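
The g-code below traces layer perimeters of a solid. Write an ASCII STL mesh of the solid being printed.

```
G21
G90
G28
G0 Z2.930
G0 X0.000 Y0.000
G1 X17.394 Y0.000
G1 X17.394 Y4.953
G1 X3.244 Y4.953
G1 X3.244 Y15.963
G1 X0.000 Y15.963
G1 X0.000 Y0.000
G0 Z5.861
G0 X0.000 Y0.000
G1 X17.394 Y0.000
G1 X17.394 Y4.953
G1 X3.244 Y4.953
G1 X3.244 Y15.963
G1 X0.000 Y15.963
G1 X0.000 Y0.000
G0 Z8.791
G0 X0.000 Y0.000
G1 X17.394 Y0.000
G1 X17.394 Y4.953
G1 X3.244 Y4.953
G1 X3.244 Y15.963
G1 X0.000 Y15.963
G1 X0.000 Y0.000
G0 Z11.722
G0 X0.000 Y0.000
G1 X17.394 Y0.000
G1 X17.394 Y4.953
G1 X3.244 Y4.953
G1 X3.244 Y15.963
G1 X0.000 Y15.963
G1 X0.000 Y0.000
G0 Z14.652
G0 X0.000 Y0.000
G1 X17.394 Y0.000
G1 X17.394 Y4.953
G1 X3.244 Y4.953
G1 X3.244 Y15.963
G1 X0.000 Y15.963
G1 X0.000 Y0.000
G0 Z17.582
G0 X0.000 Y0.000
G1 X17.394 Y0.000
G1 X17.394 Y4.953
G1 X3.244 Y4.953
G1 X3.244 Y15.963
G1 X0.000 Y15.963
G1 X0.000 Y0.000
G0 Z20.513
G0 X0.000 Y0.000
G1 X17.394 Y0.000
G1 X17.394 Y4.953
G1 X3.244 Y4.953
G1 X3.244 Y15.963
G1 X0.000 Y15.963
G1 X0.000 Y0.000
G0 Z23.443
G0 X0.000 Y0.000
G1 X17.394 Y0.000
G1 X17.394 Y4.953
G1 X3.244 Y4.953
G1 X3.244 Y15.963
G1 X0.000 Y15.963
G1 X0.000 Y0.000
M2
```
solid part
  facet normal 0.0000 0.0000 -1.0000
    outer loop
      vertex 17.394 4.953 0.000
      vertex 17.394 0.000 0.000
      vertex 0.000 0.000 0.000
    endloop
  endfacet
  facet normal 0.0000 0.0000 -1.0000
    outer loop
      vertex 3.244 4.953 0.000
      vertex 17.394 4.953 0.000
      vertex 0.000 0.000 0.000
    endloop
  endfacet
  facet normal 0.0000 0.0000 -1.0000
    outer loop
      vertex 3.244 15.963 0.000
      vertex 3.244 4.953 0.000
      vertex 0.000 0.000 0.000
    endloop
  endfacet
  facet normal 0.0000 0.0000 -1.0000
    outer loop
      vertex 0.000 15.963 0.000
      vertex 3.244 15.963 0.000
      vertex 0.000 0.000 0.000
    endloop
  endfacet
  facet normal 0.0000 0.0000 1.0000
    outer loop
      vertex 0.000 0.000 23.443
      vertex 17.394 0.000 23.443
      vertex 17.394 4.953 23.443
    endloop
  endfacet
  facet normal 0.0000 0.0000 1.0000
    outer loop
      vertex 0.000 0.000 23.443
      vertex 17.394 4.953 23.443
      vertex 3.244 4.953 23.443
    endloop
  endfacet
  facet normal 0.0000 0.0000 1.0000
    outer loop
      vertex 0.000 0.000 23.443
      vertex 3.244 4.953 23.443
      vertex 3.244 15.963 23.443
    endloop
  endfacet
  facet normal 0.0000 0.0000 1.0000
    outer loop
      vertex 0.000 0.000 23.443
      vertex 3.244 15.963 23.443
      vertex 0.000 15.963 23.443
    endloop
  endfacet
  facet normal 0.0000 -1.0000 0.0000
    outer loop
      vertex 0.000 0.000 0.000
      vertex 17.394 0.000 0.000
      vertex 17.394 0.000 23.443
    endloop
  endfacet
  facet normal 0.0000 -1.0000 0.0000
    outer loop
      vertex 0.000 0.000 0.000
      vertex 17.394 0.000 23.443
      vertex 0.000 0.000 23.443
    endloop
  endfacet
  facet normal 1.0000 0.0000 0.0000
    outer loop
      vertex 17.394 0.000 0.000
      vertex 17.394 4.953 0.000
      vertex 17.394 4.953 23.443
    endloop
  endfacet
  facet normal 1.0000 0.0000 0.0000
    outer loop
      vertex 17.394 0.000 0.000
      vertex 17.394 4.953 23.443
      vertex 17.394 0.000 23.443
    endloop
  endfacet
  facet normal 0.0000 1.0000 0.0000
    outer loop
      vertex 17.394 4.953 0.000
      vertex 3.244 4.953 0.000
      vertex 3.244 4.953 23.443
    endloop
  endfacet
  facet normal 0.0000 1.0000 0.0000
    outer loop
      vertex 17.394 4.953 0.000
      vertex 3.244 4.953 23.443
      vertex 17.394 4.953 23.443
    endloop
  endfacet
  facet normal 1.0000 0.0000 0.0000
    outer loop
      vertex 3.244 4.953 0.000
      vertex 3.244 15.963 0.000
      vertex 3.244 15.963 23.443
    endloop
  endfacet
  facet normal 1.0000 0.0000 0.0000
    outer loop
      vertex 3.244 4.953 0.000
      vertex 3.244 15.963 23.443
      vertex 3.244 4.953 23.443
    endloop
  endfacet
  facet normal 0.0000 1.0000 0.0000
    outer loop
      vertex 3.244 15.963 0.000
      vertex 0.000 15.963 0.000
      vertex 0.000 15.963 23.443
    endloop
  endfacet
  facet normal 0.0000 1.0000 0.0000
    outer loop
      vertex 3.244 15.963 0.000
      vertex 0.000 15.963 23.443
      vertex 3.244 15.963 23.443
    endloop
  endfacet
  facet normal -1.0000 0.0000 0.0000
    outer loop
      vertex 0.000 15.963 0.000
      vertex 0.000 0.000 0.000
      vertex 0.000 0.000 23.443
    endloop
  endfacet
  facet normal -1.0000 0.0000 0.0000
    outer loop
      vertex 0.000 15.963 0.000
      vertex 0.000 0.000 23.443
      vertex 0.000 15.963 23.443
    endloop
  endfacet
endsolid part

The G0 Z moves step by Δz≈2.930 mm. Every layer's G1 loop is the same polygon, so the solid is a straight extrusion of it from z=0 to z≈23.4. Closing with flat bottom and top caps and triangulating gives 20 facets — an L-shaped prism: outer 17.4 × 16 mm, arm thicknesses ≈ 4.95 mm (horizontal) and 3.24 mm (vertical), extruded 23.4 mm in z.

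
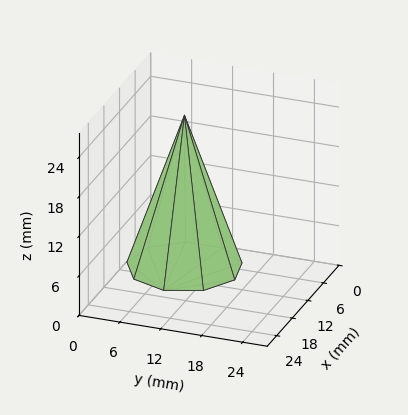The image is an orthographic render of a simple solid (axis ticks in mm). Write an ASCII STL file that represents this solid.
Reading the render: the shape is a regular 9-sided pyramid, base circumscribed radius ≈ 8 mm, apex at z ≈ 23 mm (dimensions read to the nearest mm from the axis ticks). For the STL, each face is triangulated and given an outward normal.

solid part
  facet normal 0.0000 0.0000 -1.0000
    outer loop
      vertex 9.4 15.9 0.0
      vertex 14.1 13.1 0.0
      vertex 16.0 8.0 0.0
    endloop
  endfacet
  facet normal 0.0000 0.0000 -1.0000
    outer loop
      vertex 4.0 14.9 0.0
      vertex 9.4 15.9 0.0
      vertex 16.0 8.0 0.0
    endloop
  endfacet
  facet normal 0.0000 0.0000 -1.0000
    outer loop
      vertex 0.5 10.7 0.0
      vertex 4.0 14.9 0.0
      vertex 16.0 8.0 0.0
    endloop
  endfacet
  facet normal 0.0000 0.0000 -1.0000
    outer loop
      vertex 0.5 5.3 0.0
      vertex 0.5 10.7 0.0
      vertex 16.0 8.0 0.0
    endloop
  endfacet
  facet normal 0.0000 0.0000 -1.0000
    outer loop
      vertex 4.0 1.1 0.0
      vertex 0.5 5.3 0.0
      vertex 16.0 8.0 0.0
    endloop
  endfacet
  facet normal 0.0000 0.0000 -1.0000
    outer loop
      vertex 9.4 0.1 0.0
      vertex 4.0 1.1 0.0
      vertex 16.0 8.0 0.0
    endloop
  endfacet
  facet normal 0.0000 0.0000 -1.0000
    outer loop
      vertex 14.1 2.9 0.0
      vertex 9.4 0.1 0.0
      vertex 16.0 8.0 0.0
    endloop
  endfacet
  facet normal 0.8910 0.3319 0.3099
    outer loop
      vertex 16.0 8.0 0.0
      vertex 14.1 13.1 0.0
      vertex 8.0 8.0 23.0
    endloop
  endfacet
  facet normal 0.4866 0.8167 0.3101
    outer loop
      vertex 14.1 13.1 0.0
      vertex 9.4 15.9 0.0
      vertex 8.0 8.0 23.0
    endloop
  endfacet
  facet normal -0.1731 0.9347 0.3105
    outer loop
      vertex 9.4 15.9 0.0
      vertex 4.0 14.9 0.0
      vertex 8.0 8.0 23.0
    endloop
  endfacet
  facet normal -0.7305 0.6087 0.3097
    outer loop
      vertex 4.0 14.9 0.0
      vertex 0.5 10.7 0.0
      vertex 8.0 8.0 23.0
    endloop
  endfacet
  facet normal -0.9507 0.0000 0.3100
    outer loop
      vertex 0.5 10.7 0.0
      vertex 0.5 5.3 0.0
      vertex 8.0 8.0 23.0
    endloop
  endfacet
  facet normal -0.7305 -0.6087 0.3097
    outer loop
      vertex 0.5 5.3 0.0
      vertex 4.0 1.1 0.0
      vertex 8.0 8.0 23.0
    endloop
  endfacet
  facet normal -0.1731 -0.9347 0.3105
    outer loop
      vertex 4.0 1.1 0.0
      vertex 9.4 0.1 0.0
      vertex 8.0 8.0 23.0
    endloop
  endfacet
  facet normal 0.4866 -0.8167 0.3101
    outer loop
      vertex 9.4 0.1 0.0
      vertex 14.1 2.9 0.0
      vertex 8.0 8.0 23.0
    endloop
  endfacet
  facet normal 0.8910 -0.3319 0.3099
    outer loop
      vertex 14.1 2.9 0.0
      vertex 16.0 8.0 0.0
      vertex 8.0 8.0 23.0
    endloop
  endfacet
endsolid part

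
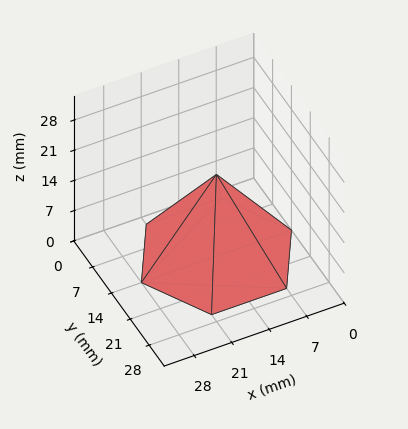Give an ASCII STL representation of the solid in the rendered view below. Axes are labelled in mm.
Reading the render: the shape is a regular 6-sided pyramid, base circumscribed radius ≈ 14 mm, apex at z ≈ 19 mm (dimensions read to the nearest mm from the axis ticks). For the STL, each face is triangulated and given an outward normal.

solid part
  facet normal 0.0000 0.0000 -1.0000
    outer loop
      vertex 7.00 26.12 0.00
      vertex 21.00 26.12 0.00
      vertex 28.00 14.00 0.00
    endloop
  endfacet
  facet normal 0.0000 0.0000 -1.0000
    outer loop
      vertex 0.00 14.00 0.00
      vertex 7.00 26.12 0.00
      vertex 28.00 14.00 0.00
    endloop
  endfacet
  facet normal 0.0000 0.0000 -1.0000
    outer loop
      vertex 7.00 1.88 0.00
      vertex 0.00 14.00 0.00
      vertex 28.00 14.00 0.00
    endloop
  endfacet
  facet normal 0.0000 0.0000 -1.0000
    outer loop
      vertex 21.00 1.88 0.00
      vertex 7.00 1.88 0.00
      vertex 28.00 14.00 0.00
    endloop
  endfacet
  facet normal 0.7300 0.4216 0.5379
    outer loop
      vertex 28.00 14.00 0.00
      vertex 21.00 26.12 0.00
      vertex 14.00 14.00 19.00
    endloop
  endfacet
  facet normal 0.0000 0.8431 0.5378
    outer loop
      vertex 21.00 26.12 0.00
      vertex 7.00 26.12 0.00
      vertex 14.00 14.00 19.00
    endloop
  endfacet
  facet normal -0.7300 0.4216 0.5379
    outer loop
      vertex 7.00 26.12 0.00
      vertex 0.00 14.00 0.00
      vertex 14.00 14.00 19.00
    endloop
  endfacet
  facet normal -0.7300 -0.4216 0.5379
    outer loop
      vertex 0.00 14.00 0.00
      vertex 7.00 1.88 0.00
      vertex 14.00 14.00 19.00
    endloop
  endfacet
  facet normal 0.0000 -0.8431 0.5378
    outer loop
      vertex 7.00 1.88 0.00
      vertex 21.00 1.88 0.00
      vertex 14.00 14.00 19.00
    endloop
  endfacet
  facet normal 0.7300 -0.4216 0.5379
    outer loop
      vertex 21.00 1.88 0.00
      vertex 28.00 14.00 0.00
      vertex 14.00 14.00 19.00
    endloop
  endfacet
endsolid part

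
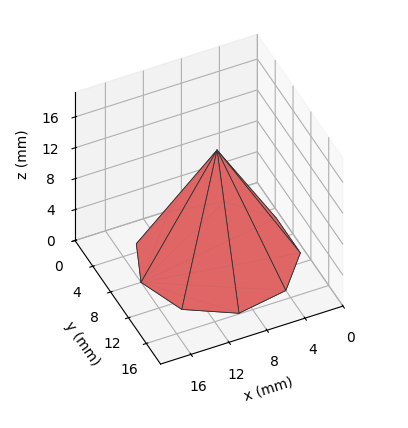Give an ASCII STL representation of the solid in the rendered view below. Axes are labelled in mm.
Reading the render: the shape is a regular 9-sided pyramid, base circumscribed radius ≈ 8 mm, apex at z ≈ 14 mm (dimensions read to the nearest mm from the axis ticks). For the STL, each face is triangulated and given an outward normal.

solid part
  facet normal 0.0000 0.0000 -1.0000
    outer loop
      vertex 9.4 15.9 0.0
      vertex 14.1 13.1 0.0
      vertex 16.0 8.0 0.0
    endloop
  endfacet
  facet normal 0.0000 0.0000 -1.0000
    outer loop
      vertex 4.0 14.9 0.0
      vertex 9.4 15.9 0.0
      vertex 16.0 8.0 0.0
    endloop
  endfacet
  facet normal 0.0000 0.0000 -1.0000
    outer loop
      vertex 0.5 10.7 0.0
      vertex 4.0 14.9 0.0
      vertex 16.0 8.0 0.0
    endloop
  endfacet
  facet normal 0.0000 0.0000 -1.0000
    outer loop
      vertex 0.5 5.3 0.0
      vertex 0.5 10.7 0.0
      vertex 16.0 8.0 0.0
    endloop
  endfacet
  facet normal 0.0000 0.0000 -1.0000
    outer loop
      vertex 4.0 1.1 0.0
      vertex 0.5 5.3 0.0
      vertex 16.0 8.0 0.0
    endloop
  endfacet
  facet normal 0.0000 0.0000 -1.0000
    outer loop
      vertex 9.4 0.1 0.0
      vertex 4.0 1.1 0.0
      vertex 16.0 8.0 0.0
    endloop
  endfacet
  facet normal 0.0000 0.0000 -1.0000
    outer loop
      vertex 14.1 2.9 0.0
      vertex 9.4 0.1 0.0
      vertex 16.0 8.0 0.0
    endloop
  endfacet
  facet normal 0.8261 0.3078 0.4721
    outer loop
      vertex 16.0 8.0 0.0
      vertex 14.1 13.1 0.0
      vertex 8.0 8.0 14.0
    endloop
  endfacet
  facet normal 0.4511 0.7572 0.4724
    outer loop
      vertex 14.1 13.1 0.0
      vertex 9.4 15.9 0.0
      vertex 8.0 8.0 14.0
    endloop
  endfacet
  facet normal -0.1604 0.8664 0.4729
    outer loop
      vertex 9.4 15.9 0.0
      vertex 4.0 14.9 0.0
      vertex 8.0 8.0 14.0
    endloop
  endfacet
  facet normal -0.6774 0.5645 0.4717
    outer loop
      vertex 4.0 14.9 0.0
      vertex 0.5 10.7 0.0
      vertex 8.0 8.0 14.0
    endloop
  endfacet
  facet normal -0.8815 0.0000 0.4722
    outer loop
      vertex 0.5 10.7 0.0
      vertex 0.5 5.3 0.0
      vertex 8.0 8.0 14.0
    endloop
  endfacet
  facet normal -0.6774 -0.5645 0.4717
    outer loop
      vertex 0.5 5.3 0.0
      vertex 4.0 1.1 0.0
      vertex 8.0 8.0 14.0
    endloop
  endfacet
  facet normal -0.1604 -0.8664 0.4729
    outer loop
      vertex 4.0 1.1 0.0
      vertex 9.4 0.1 0.0
      vertex 8.0 8.0 14.0
    endloop
  endfacet
  facet normal 0.4511 -0.7572 0.4724
    outer loop
      vertex 9.4 0.1 0.0
      vertex 14.1 2.9 0.0
      vertex 8.0 8.0 14.0
    endloop
  endfacet
  facet normal 0.8261 -0.3078 0.4721
    outer loop
      vertex 14.1 2.9 0.0
      vertex 16.0 8.0 0.0
      vertex 8.0 8.0 14.0
    endloop
  endfacet
endsolid part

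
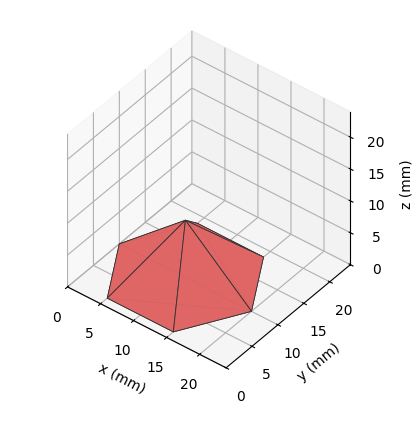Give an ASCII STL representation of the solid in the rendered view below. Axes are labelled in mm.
Reading the render: the shape is a regular 6-sided pyramid, base circumscribed radius ≈ 10 mm, apex at z ≈ 9 mm (dimensions read to the nearest mm from the axis ticks). For the STL, each face is triangulated and given an outward normal.

solid part
  facet normal 0.0000 0.0000 -1.0000
    outer loop
      vertex 5.0 18.7 0.0
      vertex 15.0 18.7 0.0
      vertex 20.0 10.0 0.0
    endloop
  endfacet
  facet normal 0.0000 0.0000 -1.0000
    outer loop
      vertex 0.0 10.0 0.0
      vertex 5.0 18.7 0.0
      vertex 20.0 10.0 0.0
    endloop
  endfacet
  facet normal 0.0000 0.0000 -1.0000
    outer loop
      vertex 5.0 1.3 0.0
      vertex 0.0 10.0 0.0
      vertex 20.0 10.0 0.0
    endloop
  endfacet
  facet normal 0.0000 0.0000 -1.0000
    outer loop
      vertex 15.0 1.3 0.0
      vertex 5.0 1.3 0.0
      vertex 20.0 10.0 0.0
    endloop
  endfacet
  facet normal 0.6244 0.3589 0.6938
    outer loop
      vertex 20.0 10.0 0.0
      vertex 15.0 18.7 0.0
      vertex 10.0 10.0 9.0
    endloop
  endfacet
  facet normal 0.0000 0.7190 0.6950
    outer loop
      vertex 15.0 18.7 0.0
      vertex 5.0 18.7 0.0
      vertex 10.0 10.0 9.0
    endloop
  endfacet
  facet normal -0.6244 0.3589 0.6938
    outer loop
      vertex 5.0 18.7 0.0
      vertex 0.0 10.0 0.0
      vertex 10.0 10.0 9.0
    endloop
  endfacet
  facet normal -0.6244 -0.3589 0.6938
    outer loop
      vertex 0.0 10.0 0.0
      vertex 5.0 1.3 0.0
      vertex 10.0 10.0 9.0
    endloop
  endfacet
  facet normal 0.0000 -0.7190 0.6950
    outer loop
      vertex 5.0 1.3 0.0
      vertex 15.0 1.3 0.0
      vertex 10.0 10.0 9.0
    endloop
  endfacet
  facet normal 0.6244 -0.3589 0.6938
    outer loop
      vertex 15.0 1.3 0.0
      vertex 20.0 10.0 0.0
      vertex 10.0 10.0 9.0
    endloop
  endfacet
endsolid part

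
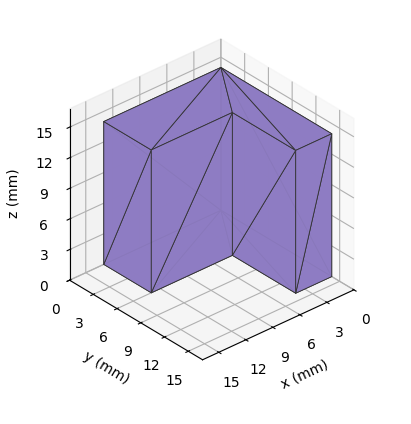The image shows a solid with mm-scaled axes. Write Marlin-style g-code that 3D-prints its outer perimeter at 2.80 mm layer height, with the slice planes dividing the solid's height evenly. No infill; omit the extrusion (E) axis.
Reading the render: the shape is an L-shaped prism: outer 13 × 14 mm, arm thicknesses ≈ 6 mm (horizontal) and 4 mm (vertical), extruded 14 mm in z (dimensions read to the nearest mm from the axis ticks). For the g-code, the solid's height is divided into equal slices at the stated Δz and each level perimeter traced with G1 moves after a G0 lift.

; perimeter-only toolpath
G21 ; units = mm
G90 ; absolute positioning
G28 ; home
; layer 1
G0 Z2.80
G0 X0.00 Y0.00
G1 X13.00 Y0.00
G1 X13.00 Y6.00
G1 X4.00 Y6.00
G1 X4.00 Y14.00
G1 X0.00 Y14.00
G1 X0.00 Y0.00
; layer 2
G0 Z5.60
G0 X0.00 Y0.00
G1 X13.00 Y0.00
G1 X13.00 Y6.00
G1 X4.00 Y6.00
G1 X4.00 Y14.00
G1 X0.00 Y14.00
G1 X0.00 Y0.00
; layer 3
G0 Z8.40
G0 X0.00 Y0.00
G1 X13.00 Y0.00
G1 X13.00 Y6.00
G1 X4.00 Y6.00
G1 X4.00 Y14.00
G1 X0.00 Y14.00
G1 X0.00 Y0.00
; layer 4
G0 Z11.20
G0 X0.00 Y0.00
G1 X13.00 Y0.00
G1 X13.00 Y6.00
G1 X4.00 Y6.00
G1 X4.00 Y14.00
G1 X0.00 Y14.00
G1 X0.00 Y0.00
; layer 5
G0 Z14.00
G0 X0.00 Y0.00
G1 X13.00 Y0.00
G1 X13.00 Y6.00
G1 X4.00 Y6.00
G1 X4.00 Y14.00
G1 X0.00 Y14.00
G1 X0.00 Y0.00
M2 ; end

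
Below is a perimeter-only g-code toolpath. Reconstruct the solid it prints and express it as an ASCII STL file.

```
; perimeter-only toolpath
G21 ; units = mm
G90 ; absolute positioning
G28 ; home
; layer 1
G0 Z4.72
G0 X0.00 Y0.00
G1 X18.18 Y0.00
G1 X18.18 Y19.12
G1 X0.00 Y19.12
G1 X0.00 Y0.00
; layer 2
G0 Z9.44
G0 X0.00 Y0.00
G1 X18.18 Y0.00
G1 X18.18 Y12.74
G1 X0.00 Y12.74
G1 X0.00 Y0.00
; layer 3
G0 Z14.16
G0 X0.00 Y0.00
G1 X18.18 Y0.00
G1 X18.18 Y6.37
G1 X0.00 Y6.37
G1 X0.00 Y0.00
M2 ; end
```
solid part
  facet normal 0.0000 0.0000 -1.0000
    outer loop
      vertex 18.18 25.49 0.00
      vertex 18.18 0.00 0.00
      vertex 0.00 0.00 0.00
    endloop
  endfacet
  facet normal 0.0000 0.0000 -1.0000
    outer loop
      vertex 0.00 25.49 0.00
      vertex 18.18 25.49 0.00
      vertex 0.00 0.00 0.00
    endloop
  endfacet
  facet normal 0.0000 -1.0000 0.0000
    outer loop
      vertex 0.00 0.00 0.00
      vertex 18.18 0.00 0.00
      vertex 18.18 0.00 18.88
    endloop
  endfacet
  facet normal 0.0000 -1.0000 0.0000
    outer loop
      vertex 0.00 0.00 0.00
      vertex 18.18 0.00 18.88
      vertex 0.00 0.00 18.88
    endloop
  endfacet
  facet normal 0.0000 0.5952 0.8036
    outer loop
      vertex 0.00 0.00 18.88
      vertex 18.18 0.00 18.88
      vertex 18.18 25.49 0.00
    endloop
  endfacet
  facet normal 0.0000 0.5952 0.8036
    outer loop
      vertex 0.00 0.00 18.88
      vertex 18.18 25.49 0.00
      vertex 0.00 25.49 0.00
    endloop
  endfacet
  facet normal -1.0000 0.0000 0.0000
    outer loop
      vertex 0.00 0.00 18.88
      vertex 0.00 25.49 0.00
      vertex 0.00 0.00 0.00
    endloop
  endfacet
  facet normal 1.0000 0.0000 0.0000
    outer loop
      vertex 18.18 0.00 0.00
      vertex 18.18 25.49 0.00
      vertex 18.18 0.00 18.88
    endloop
  endfacet
endsolid part

The G0 Z moves step by Δz≈4.72 mm. The G1 loops shrink linearly with z, so the solid tapers from its base footprint up to z≈18.9. Closing with a flat bottom cap and the tapered top and triangulating gives 8 facets — a wedge (ramp): 18.2 × 25.5 mm base, rising to 18.9 mm along the y=0 edge and sloping linearly to z=0 at y=25.5.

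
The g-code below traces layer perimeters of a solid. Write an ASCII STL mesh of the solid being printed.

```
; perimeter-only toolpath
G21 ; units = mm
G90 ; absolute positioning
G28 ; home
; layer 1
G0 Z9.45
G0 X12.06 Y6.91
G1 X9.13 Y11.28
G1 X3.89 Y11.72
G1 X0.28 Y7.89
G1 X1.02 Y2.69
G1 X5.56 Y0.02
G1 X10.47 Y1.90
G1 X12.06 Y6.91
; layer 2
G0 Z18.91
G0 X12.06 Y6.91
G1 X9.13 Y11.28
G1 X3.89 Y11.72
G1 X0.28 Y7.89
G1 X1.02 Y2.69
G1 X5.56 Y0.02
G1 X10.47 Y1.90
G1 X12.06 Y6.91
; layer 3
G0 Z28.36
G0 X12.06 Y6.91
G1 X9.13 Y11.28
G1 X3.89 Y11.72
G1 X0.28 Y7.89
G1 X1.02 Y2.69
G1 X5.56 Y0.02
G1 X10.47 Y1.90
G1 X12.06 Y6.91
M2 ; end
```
solid part
  facet normal 0.0000 0.0000 -1.0000
    outer loop
      vertex 3.89 11.72 0.00
      vertex 9.13 11.28 0.00
      vertex 12.06 6.91 0.00
    endloop
  endfacet
  facet normal 0.0000 0.0000 -1.0000
    outer loop
      vertex 0.28 7.89 0.00
      vertex 3.89 11.72 0.00
      vertex 12.06 6.91 0.00
    endloop
  endfacet
  facet normal 0.0000 0.0000 -1.0000
    outer loop
      vertex 1.02 2.69 0.00
      vertex 0.28 7.89 0.00
      vertex 12.06 6.91 0.00
    endloop
  endfacet
  facet normal 0.0000 0.0000 -1.0000
    outer loop
      vertex 5.56 0.02 0.00
      vertex 1.02 2.69 0.00
      vertex 12.06 6.91 0.00
    endloop
  endfacet
  facet normal 0.0000 0.0000 -1.0000
    outer loop
      vertex 10.47 1.90 0.00
      vertex 5.56 0.02 0.00
      vertex 12.06 6.91 0.00
    endloop
  endfacet
  facet normal 0.0000 0.0000 1.0000
    outer loop
      vertex 12.06 6.91 28.36
      vertex 9.13 11.28 28.36
      vertex 3.89 11.72 28.36
    endloop
  endfacet
  facet normal 0.0000 0.0000 1.0000
    outer loop
      vertex 12.06 6.91 28.36
      vertex 3.89 11.72 28.36
      vertex 0.28 7.89 28.36
    endloop
  endfacet
  facet normal 0.0000 0.0000 1.0000
    outer loop
      vertex 12.06 6.91 28.36
      vertex 0.28 7.89 28.36
      vertex 1.02 2.69 28.36
    endloop
  endfacet
  facet normal 0.0000 0.0000 1.0000
    outer loop
      vertex 12.06 6.91 28.36
      vertex 1.02 2.69 28.36
      vertex 5.56 0.02 28.36
    endloop
  endfacet
  facet normal 0.0000 0.0000 1.0000
    outer loop
      vertex 12.06 6.91 28.36
      vertex 5.56 0.02 28.36
      vertex 10.47 1.90 28.36
    endloop
  endfacet
  facet normal 0.8306 0.5569 0.0000
    outer loop
      vertex 12.06 6.91 0.00
      vertex 9.13 11.28 0.00
      vertex 9.13 11.28 28.36
    endloop
  endfacet
  facet normal 0.8306 0.5569 0.0000
    outer loop
      vertex 12.06 6.91 0.00
      vertex 9.13 11.28 28.36
      vertex 12.06 6.91 28.36
    endloop
  endfacet
  facet normal 0.0837 0.9965 0.0000
    outer loop
      vertex 9.13 11.28 0.00
      vertex 3.89 11.72 0.00
      vertex 3.89 11.72 28.36
    endloop
  endfacet
  facet normal 0.0837 0.9965 0.0000
    outer loop
      vertex 9.13 11.28 0.00
      vertex 3.89 11.72 28.36
      vertex 9.13 11.28 28.36
    endloop
  endfacet
  facet normal -0.7277 0.6859 0.0000
    outer loop
      vertex 3.89 11.72 0.00
      vertex 0.28 7.89 0.00
      vertex 0.28 7.89 28.36
    endloop
  endfacet
  facet normal -0.7277 0.6859 0.0000
    outer loop
      vertex 3.89 11.72 0.00
      vertex 0.28 7.89 28.36
      vertex 3.89 11.72 28.36
    endloop
  endfacet
  facet normal -0.9900 -0.1409 0.0000
    outer loop
      vertex 0.28 7.89 0.00
      vertex 1.02 2.69 0.00
      vertex 1.02 2.69 28.36
    endloop
  endfacet
  facet normal -0.9900 -0.1409 0.0000
    outer loop
      vertex 0.28 7.89 0.00
      vertex 1.02 2.69 28.36
      vertex 0.28 7.89 28.36
    endloop
  endfacet
  facet normal -0.5069 -0.8620 0.0000
    outer loop
      vertex 1.02 2.69 0.00
      vertex 5.56 0.02 0.00
      vertex 5.56 0.02 28.36
    endloop
  endfacet
  facet normal -0.5069 -0.8620 0.0000
    outer loop
      vertex 1.02 2.69 0.00
      vertex 5.56 0.02 28.36
      vertex 1.02 2.69 28.36
    endloop
  endfacet
  facet normal 0.3576 -0.9339 0.0000
    outer loop
      vertex 5.56 0.02 0.00
      vertex 10.47 1.90 0.00
      vertex 10.47 1.90 28.36
    endloop
  endfacet
  facet normal 0.3576 -0.9339 0.0000
    outer loop
      vertex 5.56 0.02 0.00
      vertex 10.47 1.90 28.36
      vertex 5.56 0.02 28.36
    endloop
  endfacet
  facet normal 0.9532 -0.3025 0.0000
    outer loop
      vertex 10.47 1.90 0.00
      vertex 12.06 6.91 0.00
      vertex 12.06 6.91 28.36
    endloop
  endfacet
  facet normal 0.9532 -0.3025 0.0000
    outer loop
      vertex 10.47 1.90 0.00
      vertex 12.06 6.91 28.36
      vertex 10.47 1.90 28.36
    endloop
  endfacet
endsolid part

The G0 Z moves step by Δz≈9.45 mm. Every layer's G1 loop is the same polygon, so the solid is a straight extrusion of it from z=0 to z≈28.4. Closing with flat bottom and top caps and triangulating gives 24 facets — a regular 7-sided prism (a cylinder approximated with 7 flat sides), circumscribed radius ≈ 6.06 mm, height ≈ 28.4 mm.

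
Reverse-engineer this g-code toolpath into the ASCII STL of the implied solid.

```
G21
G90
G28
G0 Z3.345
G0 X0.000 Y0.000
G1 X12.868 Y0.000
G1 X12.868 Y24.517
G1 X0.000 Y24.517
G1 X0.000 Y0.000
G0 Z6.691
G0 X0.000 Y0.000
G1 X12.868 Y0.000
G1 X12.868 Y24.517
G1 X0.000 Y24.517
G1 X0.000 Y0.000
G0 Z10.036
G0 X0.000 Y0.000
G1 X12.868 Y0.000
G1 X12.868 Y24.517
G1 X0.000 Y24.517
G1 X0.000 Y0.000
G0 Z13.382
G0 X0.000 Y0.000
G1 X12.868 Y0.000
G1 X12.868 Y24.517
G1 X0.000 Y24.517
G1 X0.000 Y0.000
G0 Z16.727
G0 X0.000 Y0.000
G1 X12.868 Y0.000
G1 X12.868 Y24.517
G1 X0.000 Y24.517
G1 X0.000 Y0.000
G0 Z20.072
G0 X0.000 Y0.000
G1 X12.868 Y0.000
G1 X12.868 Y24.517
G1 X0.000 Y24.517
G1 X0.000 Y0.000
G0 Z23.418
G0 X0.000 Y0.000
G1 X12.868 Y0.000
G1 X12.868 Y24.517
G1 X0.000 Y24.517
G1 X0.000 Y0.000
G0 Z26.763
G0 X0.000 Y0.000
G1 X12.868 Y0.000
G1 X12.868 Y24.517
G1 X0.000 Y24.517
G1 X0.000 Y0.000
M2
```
solid part
  facet normal 0.0000 0.0000 -1.0000
    outer loop
      vertex 12.868 24.517 0.000
      vertex 12.868 0.000 0.000
      vertex 0.000 0.000 0.000
    endloop
  endfacet
  facet normal 0.0000 0.0000 -1.0000
    outer loop
      vertex 0.000 24.517 0.000
      vertex 12.868 24.517 0.000
      vertex 0.000 0.000 0.000
    endloop
  endfacet
  facet normal 0.0000 0.0000 1.0000
    outer loop
      vertex 0.000 0.000 26.763
      vertex 12.868 0.000 26.763
      vertex 12.868 24.517 26.763
    endloop
  endfacet
  facet normal 0.0000 0.0000 1.0000
    outer loop
      vertex 0.000 0.000 26.763
      vertex 12.868 24.517 26.763
      vertex 0.000 24.517 26.763
    endloop
  endfacet
  facet normal 0.0000 -1.0000 0.0000
    outer loop
      vertex 0.000 0.000 0.000
      vertex 12.868 0.000 0.000
      vertex 12.868 0.000 26.763
    endloop
  endfacet
  facet normal 0.0000 -1.0000 0.0000
    outer loop
      vertex 0.000 0.000 0.000
      vertex 12.868 0.000 26.763
      vertex 0.000 0.000 26.763
    endloop
  endfacet
  facet normal 0.0000 1.0000 0.0000
    outer loop
      vertex 12.868 24.517 26.763
      vertex 12.868 24.517 0.000
      vertex 0.000 24.517 0.000
    endloop
  endfacet
  facet normal 0.0000 1.0000 0.0000
    outer loop
      vertex 0.000 24.517 26.763
      vertex 12.868 24.517 26.763
      vertex 0.000 24.517 0.000
    endloop
  endfacet
  facet normal -1.0000 0.0000 0.0000
    outer loop
      vertex 0.000 24.517 26.763
      vertex 0.000 24.517 0.000
      vertex 0.000 0.000 0.000
    endloop
  endfacet
  facet normal -1.0000 0.0000 0.0000
    outer loop
      vertex 0.000 0.000 26.763
      vertex 0.000 24.517 26.763
      vertex 0.000 0.000 0.000
    endloop
  endfacet
  facet normal 1.0000 0.0000 0.0000
    outer loop
      vertex 12.868 0.000 0.000
      vertex 12.868 24.517 0.000
      vertex 12.868 24.517 26.763
    endloop
  endfacet
  facet normal 1.0000 0.0000 0.0000
    outer loop
      vertex 12.868 0.000 0.000
      vertex 12.868 24.517 26.763
      vertex 12.868 0.000 26.763
    endloop
  endfacet
endsolid part

The G0 Z moves step by Δz≈3.345 mm. Every layer's G1 loop is the same polygon, so the solid is a straight extrusion of it from z=0 to z≈26.8. Closing with flat bottom and top caps and triangulating gives 12 facets — a rectangular box, roughly 12.9 × 24.5 mm footprint and 26.8 mm tall.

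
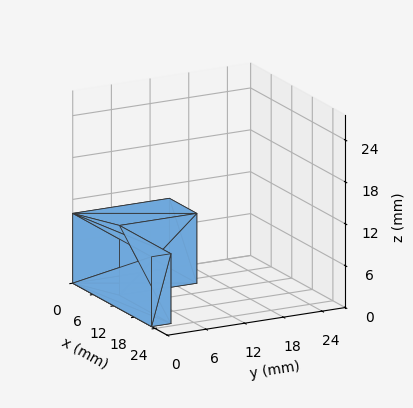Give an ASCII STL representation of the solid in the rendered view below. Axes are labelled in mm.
Reading the render: the shape is an L-shaped prism: outer 23 × 15 mm, arm thicknesses ≈ 3 mm (horizontal) and 8 mm (vertical), extruded 10 mm in z (dimensions read to the nearest mm from the axis ticks). For the STL, each face is triangulated and given an outward normal.

solid part
  facet normal 0.0000 0.0000 -1.0000
    outer loop
      vertex 23.00 3.00 0.00
      vertex 23.00 0.00 0.00
      vertex 0.00 0.00 0.00
    endloop
  endfacet
  facet normal 0.0000 0.0000 -1.0000
    outer loop
      vertex 8.00 3.00 0.00
      vertex 23.00 3.00 0.00
      vertex 0.00 0.00 0.00
    endloop
  endfacet
  facet normal 0.0000 0.0000 -1.0000
    outer loop
      vertex 8.00 15.00 0.00
      vertex 8.00 3.00 0.00
      vertex 0.00 0.00 0.00
    endloop
  endfacet
  facet normal 0.0000 0.0000 -1.0000
    outer loop
      vertex 0.00 15.00 0.00
      vertex 8.00 15.00 0.00
      vertex 0.00 0.00 0.00
    endloop
  endfacet
  facet normal 0.0000 0.0000 1.0000
    outer loop
      vertex 0.00 0.00 10.00
      vertex 23.00 0.00 10.00
      vertex 23.00 3.00 10.00
    endloop
  endfacet
  facet normal 0.0000 0.0000 1.0000
    outer loop
      vertex 0.00 0.00 10.00
      vertex 23.00 3.00 10.00
      vertex 8.00 3.00 10.00
    endloop
  endfacet
  facet normal 0.0000 0.0000 1.0000
    outer loop
      vertex 0.00 0.00 10.00
      vertex 8.00 3.00 10.00
      vertex 8.00 15.00 10.00
    endloop
  endfacet
  facet normal 0.0000 0.0000 1.0000
    outer loop
      vertex 0.00 0.00 10.00
      vertex 8.00 15.00 10.00
      vertex 0.00 15.00 10.00
    endloop
  endfacet
  facet normal 0.0000 -1.0000 0.0000
    outer loop
      vertex 0.00 0.00 0.00
      vertex 23.00 0.00 0.00
      vertex 23.00 0.00 10.00
    endloop
  endfacet
  facet normal 0.0000 -1.0000 0.0000
    outer loop
      vertex 0.00 0.00 0.00
      vertex 23.00 0.00 10.00
      vertex 0.00 0.00 10.00
    endloop
  endfacet
  facet normal 1.0000 0.0000 0.0000
    outer loop
      vertex 23.00 0.00 0.00
      vertex 23.00 3.00 0.00
      vertex 23.00 3.00 10.00
    endloop
  endfacet
  facet normal 1.0000 0.0000 0.0000
    outer loop
      vertex 23.00 0.00 0.00
      vertex 23.00 3.00 10.00
      vertex 23.00 0.00 10.00
    endloop
  endfacet
  facet normal 0.0000 1.0000 0.0000
    outer loop
      vertex 23.00 3.00 0.00
      vertex 8.00 3.00 0.00
      vertex 8.00 3.00 10.00
    endloop
  endfacet
  facet normal 0.0000 1.0000 0.0000
    outer loop
      vertex 23.00 3.00 0.00
      vertex 8.00 3.00 10.00
      vertex 23.00 3.00 10.00
    endloop
  endfacet
  facet normal 1.0000 0.0000 0.0000
    outer loop
      vertex 8.00 3.00 0.00
      vertex 8.00 15.00 0.00
      vertex 8.00 15.00 10.00
    endloop
  endfacet
  facet normal 1.0000 0.0000 0.0000
    outer loop
      vertex 8.00 3.00 0.00
      vertex 8.00 15.00 10.00
      vertex 8.00 3.00 10.00
    endloop
  endfacet
  facet normal 0.0000 1.0000 0.0000
    outer loop
      vertex 8.00 15.00 0.00
      vertex 0.00 15.00 0.00
      vertex 0.00 15.00 10.00
    endloop
  endfacet
  facet normal 0.0000 1.0000 0.0000
    outer loop
      vertex 8.00 15.00 0.00
      vertex 0.00 15.00 10.00
      vertex 8.00 15.00 10.00
    endloop
  endfacet
  facet normal -1.0000 0.0000 0.0000
    outer loop
      vertex 0.00 15.00 0.00
      vertex 0.00 0.00 0.00
      vertex 0.00 0.00 10.00
    endloop
  endfacet
  facet normal -1.0000 0.0000 0.0000
    outer loop
      vertex 0.00 15.00 0.00
      vertex 0.00 0.00 10.00
      vertex 0.00 15.00 10.00
    endloop
  endfacet
endsolid part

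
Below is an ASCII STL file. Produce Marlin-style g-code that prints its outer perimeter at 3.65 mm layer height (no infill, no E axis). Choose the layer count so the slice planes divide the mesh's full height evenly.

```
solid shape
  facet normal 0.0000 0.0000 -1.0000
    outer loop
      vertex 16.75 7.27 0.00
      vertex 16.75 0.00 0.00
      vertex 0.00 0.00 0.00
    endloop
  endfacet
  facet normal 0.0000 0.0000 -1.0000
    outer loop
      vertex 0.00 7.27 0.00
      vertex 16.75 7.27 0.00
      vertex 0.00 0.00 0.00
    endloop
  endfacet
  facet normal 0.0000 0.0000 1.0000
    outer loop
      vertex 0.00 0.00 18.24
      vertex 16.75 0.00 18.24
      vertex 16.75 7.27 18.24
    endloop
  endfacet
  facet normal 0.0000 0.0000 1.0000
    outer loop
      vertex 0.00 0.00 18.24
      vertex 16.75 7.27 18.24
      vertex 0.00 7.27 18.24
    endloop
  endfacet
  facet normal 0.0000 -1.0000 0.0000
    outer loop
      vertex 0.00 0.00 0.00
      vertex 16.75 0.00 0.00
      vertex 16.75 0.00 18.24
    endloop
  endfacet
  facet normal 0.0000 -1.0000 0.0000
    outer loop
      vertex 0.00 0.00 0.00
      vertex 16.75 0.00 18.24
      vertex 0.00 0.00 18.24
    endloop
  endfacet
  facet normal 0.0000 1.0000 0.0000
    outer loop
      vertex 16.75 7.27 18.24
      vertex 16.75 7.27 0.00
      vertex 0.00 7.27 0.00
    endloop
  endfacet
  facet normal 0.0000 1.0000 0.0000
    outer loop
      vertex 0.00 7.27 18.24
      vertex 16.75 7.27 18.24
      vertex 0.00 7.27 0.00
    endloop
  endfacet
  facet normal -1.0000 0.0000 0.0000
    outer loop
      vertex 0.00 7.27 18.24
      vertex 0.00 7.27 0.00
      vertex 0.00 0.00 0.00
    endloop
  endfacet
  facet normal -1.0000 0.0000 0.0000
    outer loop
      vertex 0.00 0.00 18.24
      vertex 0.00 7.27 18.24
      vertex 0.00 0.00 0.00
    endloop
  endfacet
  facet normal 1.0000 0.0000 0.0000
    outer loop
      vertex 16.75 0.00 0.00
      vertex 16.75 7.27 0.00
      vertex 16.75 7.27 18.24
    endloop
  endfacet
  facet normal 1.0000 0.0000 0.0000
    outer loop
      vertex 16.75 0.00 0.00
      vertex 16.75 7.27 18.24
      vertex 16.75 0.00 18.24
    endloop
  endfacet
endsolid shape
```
; perimeter-only toolpath
G21 ; units = mm
G90 ; absolute positioning
G28 ; home
; layer 1
G0 Z3.65
G0 X0.00 Y0.00
G1 X16.75 Y0.00
G1 X16.75 Y7.27
G1 X0.00 Y7.27
G1 X0.00 Y0.00
; layer 2
G0 Z7.30
G0 X0.00 Y0.00
G1 X16.75 Y0.00
G1 X16.75 Y7.27
G1 X0.00 Y7.27
G1 X0.00 Y0.00
; layer 3
G0 Z10.94
G0 X0.00 Y0.00
G1 X16.75 Y0.00
G1 X16.75 Y7.27
G1 X0.00 Y7.27
G1 X0.00 Y0.00
; layer 4
G0 Z14.59
G0 X0.00 Y0.00
G1 X16.75 Y0.00
G1 X16.75 Y7.27
G1 X0.00 Y7.27
G1 X0.00 Y0.00
; layer 5
G0 Z18.24
G0 X0.00 Y0.00
G1 X16.75 Y0.00
G1 X16.75 Y7.27
G1 X0.00 Y7.27
G1 X0.00 Y0.00
M2 ; end

The solid is a rectangular box, roughly 16.8 × 7.27 mm footprint and 18.2 mm tall. Slicing at Δz = 3.65 mm — 5 equal slices spanning the solid's height, so layer i sits at z = i·h/5 — gives 5 non-empty perimeters. Each is a 4-segment closed polygon; G0 lifts to the layer z and rapids to the start vertex, then G1 traces the edges.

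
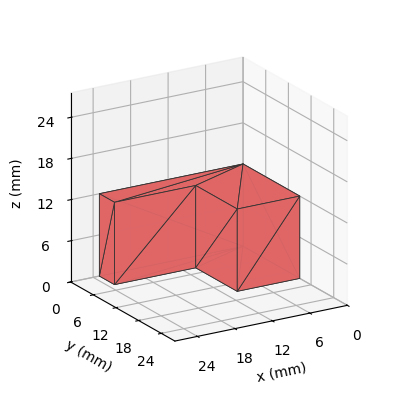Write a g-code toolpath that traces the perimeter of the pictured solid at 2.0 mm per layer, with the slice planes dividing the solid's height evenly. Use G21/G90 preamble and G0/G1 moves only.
Reading the render: the shape is an L-shaped prism: outer 23 × 15 mm, arm thicknesses ≈ 4 mm (horizontal) and 10 mm (vertical), extruded 12 mm in z (dimensions read to the nearest mm from the axis ticks). For the g-code, the solid's height is divided into equal slices at the stated Δz and each level perimeter traced with G1 moves after a G0 lift.

; perimeter-only toolpath
G21 ; units = mm
G90 ; absolute positioning
G28 ; home
; layer 1
G0 Z2.0
G0 X0.0 Y0.0
G1 X23.0 Y0.0
G1 X23.0 Y4.0
G1 X10.0 Y4.0
G1 X10.0 Y15.0
G1 X0.0 Y15.0
G1 X0.0 Y0.0
; layer 2
G0 Z4.0
G0 X0.0 Y0.0
G1 X23.0 Y0.0
G1 X23.0 Y4.0
G1 X10.0 Y4.0
G1 X10.0 Y15.0
G1 X0.0 Y15.0
G1 X0.0 Y0.0
; layer 3
G0 Z6.0
G0 X0.0 Y0.0
G1 X23.0 Y0.0
G1 X23.0 Y4.0
G1 X10.0 Y4.0
G1 X10.0 Y15.0
G1 X0.0 Y15.0
G1 X0.0 Y0.0
; layer 4
G0 Z8.0
G0 X0.0 Y0.0
G1 X23.0 Y0.0
G1 X23.0 Y4.0
G1 X10.0 Y4.0
G1 X10.0 Y15.0
G1 X0.0 Y15.0
G1 X0.0 Y0.0
; layer 5
G0 Z10.0
G0 X0.0 Y0.0
G1 X23.0 Y0.0
G1 X23.0 Y4.0
G1 X10.0 Y4.0
G1 X10.0 Y15.0
G1 X0.0 Y15.0
G1 X0.0 Y0.0
; layer 6
G0 Z12.0
G0 X0.0 Y0.0
G1 X23.0 Y0.0
G1 X23.0 Y4.0
G1 X10.0 Y4.0
G1 X10.0 Y15.0
G1 X0.0 Y15.0
G1 X0.0 Y0.0
M2 ; end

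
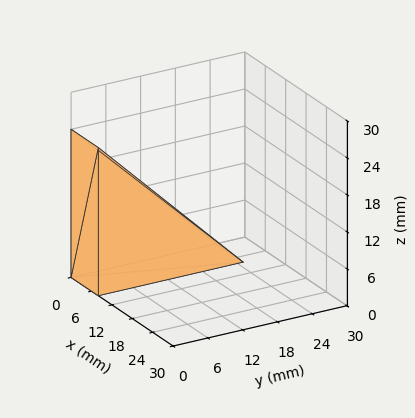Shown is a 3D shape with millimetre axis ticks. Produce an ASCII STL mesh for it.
Reading the render: the shape is a wedge (ramp): 8 × 25 mm base, rising to 24 mm along the y=0 edge and sloping linearly to z=0 at y=25 (dimensions read to the nearest mm from the axis ticks). For the STL, each face is triangulated and given an outward normal.

solid part
  facet normal 0.0000 0.0000 -1.0000
    outer loop
      vertex 8.00 25.00 0.00
      vertex 8.00 0.00 0.00
      vertex 0.00 0.00 0.00
    endloop
  endfacet
  facet normal 0.0000 0.0000 -1.0000
    outer loop
      vertex 0.00 25.00 0.00
      vertex 8.00 25.00 0.00
      vertex 0.00 0.00 0.00
    endloop
  endfacet
  facet normal 0.0000 -1.0000 0.0000
    outer loop
      vertex 0.00 0.00 0.00
      vertex 8.00 0.00 0.00
      vertex 8.00 0.00 24.00
    endloop
  endfacet
  facet normal 0.0000 -1.0000 0.0000
    outer loop
      vertex 0.00 0.00 0.00
      vertex 8.00 0.00 24.00
      vertex 0.00 0.00 24.00
    endloop
  endfacet
  facet normal 0.0000 0.6925 0.7214
    outer loop
      vertex 0.00 0.00 24.00
      vertex 8.00 0.00 24.00
      vertex 8.00 25.00 0.00
    endloop
  endfacet
  facet normal 0.0000 0.6925 0.7214
    outer loop
      vertex 0.00 0.00 24.00
      vertex 8.00 25.00 0.00
      vertex 0.00 25.00 0.00
    endloop
  endfacet
  facet normal -1.0000 0.0000 0.0000
    outer loop
      vertex 0.00 0.00 24.00
      vertex 0.00 25.00 0.00
      vertex 0.00 0.00 0.00
    endloop
  endfacet
  facet normal 1.0000 0.0000 0.0000
    outer loop
      vertex 8.00 0.00 0.00
      vertex 8.00 25.00 0.00
      vertex 8.00 0.00 24.00
    endloop
  endfacet
endsolid part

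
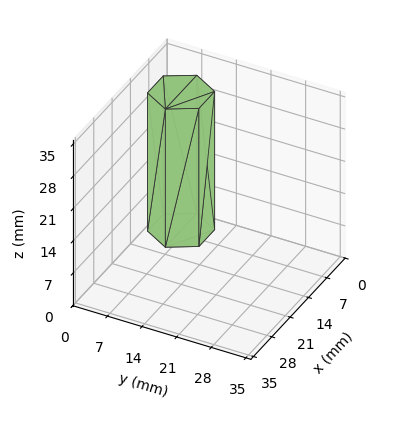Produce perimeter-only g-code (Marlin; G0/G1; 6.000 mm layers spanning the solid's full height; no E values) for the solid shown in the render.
Reading the render: the shape is a regular 6-sided prism (a cylinder approximated with 6 flat sides), circumscribed radius ≈ 6 mm, height ≈ 30 mm (dimensions read to the nearest mm from the axis ticks). For the g-code, the solid's height is divided into equal slices at the stated Δz and each level perimeter traced with G1 moves after a G0 lift.

; perimeter-only toolpath
G21 ; units = mm
G90 ; absolute positioning
G28 ; home
; layer 1
G0 Z6.000
G0 X12.000 Y6.000
G1 X9.000 Y11.196
G1 X3.000 Y11.196
G1 X0.000 Y6.000
G1 X3.000 Y0.804
G1 X9.000 Y0.804
G1 X12.000 Y6.000
; layer 2
G0 Z12.000
G0 X12.000 Y6.000
G1 X9.000 Y11.196
G1 X3.000 Y11.196
G1 X0.000 Y6.000
G1 X3.000 Y0.804
G1 X9.000 Y0.804
G1 X12.000 Y6.000
; layer 3
G0 Z18.000
G0 X12.000 Y6.000
G1 X9.000 Y11.196
G1 X3.000 Y11.196
G1 X0.000 Y6.000
G1 X3.000 Y0.804
G1 X9.000 Y0.804
G1 X12.000 Y6.000
; layer 4
G0 Z24.000
G0 X12.000 Y6.000
G1 X9.000 Y11.196
G1 X3.000 Y11.196
G1 X0.000 Y6.000
G1 X3.000 Y0.804
G1 X9.000 Y0.804
G1 X12.000 Y6.000
; layer 5
G0 Z30.000
G0 X12.000 Y6.000
G1 X9.000 Y11.196
G1 X3.000 Y11.196
G1 X0.000 Y6.000
G1 X3.000 Y0.804
G1 X9.000 Y0.804
G1 X12.000 Y6.000
M2 ; end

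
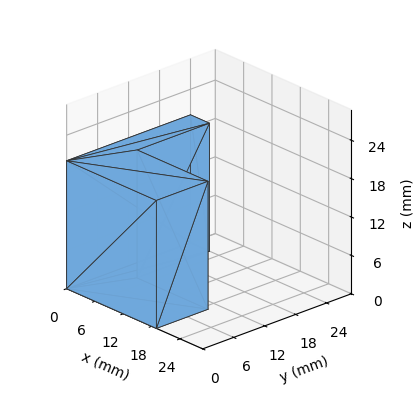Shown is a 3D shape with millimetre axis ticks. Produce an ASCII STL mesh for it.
Reading the render: the shape is an L-shaped prism: outer 19 × 24 mm, arm thicknesses ≈ 10 mm (horizontal) and 4 mm (vertical), extruded 20 mm in z (dimensions read to the nearest mm from the axis ticks). For the STL, each face is triangulated and given an outward normal.

solid part
  facet normal 0.0000 0.0000 -1.0000
    outer loop
      vertex 19.0 10.0 0.0
      vertex 19.0 0.0 0.0
      vertex 0.0 0.0 0.0
    endloop
  endfacet
  facet normal 0.0000 0.0000 -1.0000
    outer loop
      vertex 4.0 10.0 0.0
      vertex 19.0 10.0 0.0
      vertex 0.0 0.0 0.0
    endloop
  endfacet
  facet normal 0.0000 0.0000 -1.0000
    outer loop
      vertex 4.0 24.0 0.0
      vertex 4.0 10.0 0.0
      vertex 0.0 0.0 0.0
    endloop
  endfacet
  facet normal 0.0000 0.0000 -1.0000
    outer loop
      vertex 0.0 24.0 0.0
      vertex 4.0 24.0 0.0
      vertex 0.0 0.0 0.0
    endloop
  endfacet
  facet normal 0.0000 0.0000 1.0000
    outer loop
      vertex 0.0 0.0 20.0
      vertex 19.0 0.0 20.0
      vertex 19.0 10.0 20.0
    endloop
  endfacet
  facet normal 0.0000 0.0000 1.0000
    outer loop
      vertex 0.0 0.0 20.0
      vertex 19.0 10.0 20.0
      vertex 4.0 10.0 20.0
    endloop
  endfacet
  facet normal 0.0000 0.0000 1.0000
    outer loop
      vertex 0.0 0.0 20.0
      vertex 4.0 10.0 20.0
      vertex 4.0 24.0 20.0
    endloop
  endfacet
  facet normal 0.0000 0.0000 1.0000
    outer loop
      vertex 0.0 0.0 20.0
      vertex 4.0 24.0 20.0
      vertex 0.0 24.0 20.0
    endloop
  endfacet
  facet normal 0.0000 -1.0000 0.0000
    outer loop
      vertex 0.0 0.0 0.0
      vertex 19.0 0.0 0.0
      vertex 19.0 0.0 20.0
    endloop
  endfacet
  facet normal 0.0000 -1.0000 0.0000
    outer loop
      vertex 0.0 0.0 0.0
      vertex 19.0 0.0 20.0
      vertex 0.0 0.0 20.0
    endloop
  endfacet
  facet normal 1.0000 0.0000 0.0000
    outer loop
      vertex 19.0 0.0 0.0
      vertex 19.0 10.0 0.0
      vertex 19.0 10.0 20.0
    endloop
  endfacet
  facet normal 1.0000 0.0000 0.0000
    outer loop
      vertex 19.0 0.0 0.0
      vertex 19.0 10.0 20.0
      vertex 19.0 0.0 20.0
    endloop
  endfacet
  facet normal 0.0000 1.0000 0.0000
    outer loop
      vertex 19.0 10.0 0.0
      vertex 4.0 10.0 0.0
      vertex 4.0 10.0 20.0
    endloop
  endfacet
  facet normal 0.0000 1.0000 0.0000
    outer loop
      vertex 19.0 10.0 0.0
      vertex 4.0 10.0 20.0
      vertex 19.0 10.0 20.0
    endloop
  endfacet
  facet normal 1.0000 0.0000 0.0000
    outer loop
      vertex 4.0 10.0 0.0
      vertex 4.0 24.0 0.0
      vertex 4.0 24.0 20.0
    endloop
  endfacet
  facet normal 1.0000 0.0000 0.0000
    outer loop
      vertex 4.0 10.0 0.0
      vertex 4.0 24.0 20.0
      vertex 4.0 10.0 20.0
    endloop
  endfacet
  facet normal 0.0000 1.0000 0.0000
    outer loop
      vertex 4.0 24.0 0.0
      vertex 0.0 24.0 0.0
      vertex 0.0 24.0 20.0
    endloop
  endfacet
  facet normal 0.0000 1.0000 0.0000
    outer loop
      vertex 4.0 24.0 0.0
      vertex 0.0 24.0 20.0
      vertex 4.0 24.0 20.0
    endloop
  endfacet
  facet normal -1.0000 0.0000 0.0000
    outer loop
      vertex 0.0 24.0 0.0
      vertex 0.0 0.0 0.0
      vertex 0.0 0.0 20.0
    endloop
  endfacet
  facet normal -1.0000 0.0000 0.0000
    outer loop
      vertex 0.0 24.0 0.0
      vertex 0.0 0.0 20.0
      vertex 0.0 24.0 20.0
    endloop
  endfacet
endsolid part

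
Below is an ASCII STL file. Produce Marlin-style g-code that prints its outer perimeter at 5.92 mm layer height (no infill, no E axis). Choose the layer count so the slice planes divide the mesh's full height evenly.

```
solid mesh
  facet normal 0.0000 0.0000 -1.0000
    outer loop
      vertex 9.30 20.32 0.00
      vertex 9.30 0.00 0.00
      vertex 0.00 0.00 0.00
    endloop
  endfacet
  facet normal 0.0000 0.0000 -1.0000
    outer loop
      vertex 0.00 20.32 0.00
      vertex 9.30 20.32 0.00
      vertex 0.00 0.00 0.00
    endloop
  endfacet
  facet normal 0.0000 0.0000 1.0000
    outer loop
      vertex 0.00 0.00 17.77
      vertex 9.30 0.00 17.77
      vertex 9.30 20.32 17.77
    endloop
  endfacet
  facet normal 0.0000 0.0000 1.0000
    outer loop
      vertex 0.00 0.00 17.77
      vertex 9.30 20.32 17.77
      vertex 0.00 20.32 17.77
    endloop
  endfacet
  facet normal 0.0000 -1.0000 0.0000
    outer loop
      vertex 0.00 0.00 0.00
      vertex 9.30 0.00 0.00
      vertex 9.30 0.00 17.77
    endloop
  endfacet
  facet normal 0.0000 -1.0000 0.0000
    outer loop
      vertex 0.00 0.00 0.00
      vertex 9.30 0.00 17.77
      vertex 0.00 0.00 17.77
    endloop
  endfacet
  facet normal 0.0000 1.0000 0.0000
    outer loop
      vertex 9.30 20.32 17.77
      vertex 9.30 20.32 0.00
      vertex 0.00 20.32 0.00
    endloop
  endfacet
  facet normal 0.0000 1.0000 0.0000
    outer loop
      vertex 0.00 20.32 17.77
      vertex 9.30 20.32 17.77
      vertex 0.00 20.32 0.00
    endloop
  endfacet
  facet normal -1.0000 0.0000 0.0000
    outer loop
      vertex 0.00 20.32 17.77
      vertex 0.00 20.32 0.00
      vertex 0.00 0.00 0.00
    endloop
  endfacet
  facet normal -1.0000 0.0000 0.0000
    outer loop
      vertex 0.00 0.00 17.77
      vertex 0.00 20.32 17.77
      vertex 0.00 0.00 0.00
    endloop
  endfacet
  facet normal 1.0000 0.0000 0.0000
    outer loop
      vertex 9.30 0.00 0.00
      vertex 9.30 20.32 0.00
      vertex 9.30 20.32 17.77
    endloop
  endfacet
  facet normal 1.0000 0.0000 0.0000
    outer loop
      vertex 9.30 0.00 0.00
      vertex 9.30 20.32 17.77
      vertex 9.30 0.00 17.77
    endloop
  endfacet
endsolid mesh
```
; perimeter-only toolpath
G21 ; units = mm
G90 ; absolute positioning
G28 ; home
; layer 1
G0 Z5.92
G0 X0.00 Y0.00
G1 X9.30 Y0.00
G1 X9.30 Y20.32
G1 X0.00 Y20.32
G1 X0.00 Y0.00
; layer 2
G0 Z11.85
G0 X0.00 Y0.00
G1 X9.30 Y0.00
G1 X9.30 Y20.32
G1 X0.00 Y20.32
G1 X0.00 Y0.00
; layer 3
G0 Z17.77
G0 X0.00 Y0.00
G1 X9.30 Y0.00
G1 X9.30 Y20.32
G1 X0.00 Y20.32
G1 X0.00 Y0.00
M2 ; end

The solid is a rectangular box, roughly 9.3 × 20.3 mm footprint and 17.8 mm tall. Slicing at Δz = 5.92 mm — 3 equal slices spanning the solid's height, so layer i sits at z = i·h/3 — gives 3 non-empty perimeters. Each is a 4-segment closed polygon; G0 lifts to the layer z and rapids to the start vertex, then G1 traces the edges.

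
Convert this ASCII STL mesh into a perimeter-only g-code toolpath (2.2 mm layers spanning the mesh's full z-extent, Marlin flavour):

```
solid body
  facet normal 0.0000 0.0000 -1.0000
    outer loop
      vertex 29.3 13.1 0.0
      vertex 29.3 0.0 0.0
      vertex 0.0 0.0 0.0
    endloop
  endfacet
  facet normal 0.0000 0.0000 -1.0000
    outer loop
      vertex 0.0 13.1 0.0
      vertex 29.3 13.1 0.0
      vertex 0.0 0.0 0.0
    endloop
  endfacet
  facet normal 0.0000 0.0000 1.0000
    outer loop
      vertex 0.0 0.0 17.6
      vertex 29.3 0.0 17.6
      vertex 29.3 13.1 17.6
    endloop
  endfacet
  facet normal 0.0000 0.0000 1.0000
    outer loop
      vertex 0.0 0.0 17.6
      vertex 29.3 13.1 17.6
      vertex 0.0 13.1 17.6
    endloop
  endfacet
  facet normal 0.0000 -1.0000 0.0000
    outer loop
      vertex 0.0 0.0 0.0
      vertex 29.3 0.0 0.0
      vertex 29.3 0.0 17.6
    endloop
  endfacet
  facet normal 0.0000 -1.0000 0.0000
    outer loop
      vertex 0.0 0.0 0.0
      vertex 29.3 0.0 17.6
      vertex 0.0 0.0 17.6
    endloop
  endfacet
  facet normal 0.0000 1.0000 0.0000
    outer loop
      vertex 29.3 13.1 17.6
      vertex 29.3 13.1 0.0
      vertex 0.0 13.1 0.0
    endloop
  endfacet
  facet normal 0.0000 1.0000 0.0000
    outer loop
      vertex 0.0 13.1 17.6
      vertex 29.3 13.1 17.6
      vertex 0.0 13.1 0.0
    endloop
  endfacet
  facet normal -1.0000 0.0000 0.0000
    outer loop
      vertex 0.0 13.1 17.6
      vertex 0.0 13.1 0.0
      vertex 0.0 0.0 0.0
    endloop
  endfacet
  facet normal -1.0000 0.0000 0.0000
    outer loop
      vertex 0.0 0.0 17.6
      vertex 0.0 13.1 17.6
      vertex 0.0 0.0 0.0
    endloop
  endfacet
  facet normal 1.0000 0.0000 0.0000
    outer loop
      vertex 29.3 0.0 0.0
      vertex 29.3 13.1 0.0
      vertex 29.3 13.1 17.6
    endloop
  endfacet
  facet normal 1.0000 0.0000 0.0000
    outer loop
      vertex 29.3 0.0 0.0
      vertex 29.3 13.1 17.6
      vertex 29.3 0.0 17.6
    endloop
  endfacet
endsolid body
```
; perimeter-only toolpath
G21 ; units = mm
G90 ; absolute positioning
G28 ; home
; layer 1
G0 Z2.2
G0 X0.0 Y0.0
G1 X29.3 Y0.0
G1 X29.3 Y13.1
G1 X0.0 Y13.1
G1 X0.0 Y0.0
; layer 2
G0 Z4.4
G0 X0.0 Y0.0
G1 X29.3 Y0.0
G1 X29.3 Y13.1
G1 X0.0 Y13.1
G1 X0.0 Y0.0
; layer 3
G0 Z6.6
G0 X0.0 Y0.0
G1 X29.3 Y0.0
G1 X29.3 Y13.1
G1 X0.0 Y13.1
G1 X0.0 Y0.0
; layer 4
G0 Z8.8
G0 X0.0 Y0.0
G1 X29.3 Y0.0
G1 X29.3 Y13.1
G1 X0.0 Y13.1
G1 X0.0 Y0.0
; layer 5
G0 Z11.0
G0 X0.0 Y0.0
G1 X29.3 Y0.0
G1 X29.3 Y13.1
G1 X0.0 Y13.1
G1 X0.0 Y0.0
; layer 6
G0 Z13.2
G0 X0.0 Y0.0
G1 X29.3 Y0.0
G1 X29.3 Y13.1
G1 X0.0 Y13.1
G1 X0.0 Y0.0
; layer 7
G0 Z15.4
G0 X0.0 Y0.0
G1 X29.3 Y0.0
G1 X29.3 Y13.1
G1 X0.0 Y13.1
G1 X0.0 Y0.0
; layer 8
G0 Z17.6
G0 X0.0 Y0.0
G1 X29.3 Y0.0
G1 X29.3 Y13.1
G1 X0.0 Y13.1
G1 X0.0 Y0.0
M2 ; end

The solid is a rectangular box, roughly 29.3 × 13.1 mm footprint and 17.6 mm tall. Slicing at Δz = 2.2 mm — 8 equal slices spanning the solid's height, so layer i sits at z = i·h/8 — gives 8 non-empty perimeters. Each is a 4-segment closed polygon; G0 lifts to the layer z and rapids to the start vertex, then G1 traces the edges.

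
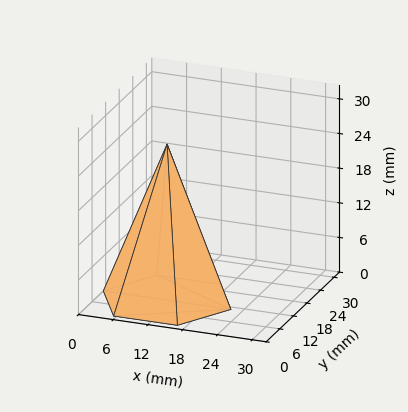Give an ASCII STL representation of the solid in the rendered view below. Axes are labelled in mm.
Reading the render: the shape is a regular 6-sided pyramid, base circumscribed radius ≈ 11 mm, apex at z ≈ 27 mm (dimensions read to the nearest mm from the axis ticks). For the STL, each face is triangulated and given an outward normal.

solid part
  facet normal 0.0000 0.0000 -1.0000
    outer loop
      vertex 5.50 20.53 0.00
      vertex 16.50 20.53 0.00
      vertex 22.00 11.00 0.00
    endloop
  endfacet
  facet normal 0.0000 0.0000 -1.0000
    outer loop
      vertex 0.00 11.00 0.00
      vertex 5.50 20.53 0.00
      vertex 22.00 11.00 0.00
    endloop
  endfacet
  facet normal 0.0000 0.0000 -1.0000
    outer loop
      vertex 5.50 1.47 0.00
      vertex 0.00 11.00 0.00
      vertex 22.00 11.00 0.00
    endloop
  endfacet
  facet normal 0.0000 0.0000 -1.0000
    outer loop
      vertex 16.50 1.47 0.00
      vertex 5.50 1.47 0.00
      vertex 22.00 11.00 0.00
    endloop
  endfacet
  facet normal 0.8168 0.4714 0.3328
    outer loop
      vertex 22.00 11.00 0.00
      vertex 16.50 20.53 0.00
      vertex 11.00 11.00 27.00
    endloop
  endfacet
  facet normal 0.0000 0.9430 0.3328
    outer loop
      vertex 16.50 20.53 0.00
      vertex 5.50 20.53 0.00
      vertex 11.00 11.00 27.00
    endloop
  endfacet
  facet normal -0.8168 0.4714 0.3328
    outer loop
      vertex 5.50 20.53 0.00
      vertex 0.00 11.00 0.00
      vertex 11.00 11.00 27.00
    endloop
  endfacet
  facet normal -0.8168 -0.4714 0.3328
    outer loop
      vertex 0.00 11.00 0.00
      vertex 5.50 1.47 0.00
      vertex 11.00 11.00 27.00
    endloop
  endfacet
  facet normal 0.0000 -0.9430 0.3328
    outer loop
      vertex 5.50 1.47 0.00
      vertex 16.50 1.47 0.00
      vertex 11.00 11.00 27.00
    endloop
  endfacet
  facet normal 0.8168 -0.4714 0.3328
    outer loop
      vertex 16.50 1.47 0.00
      vertex 22.00 11.00 0.00
      vertex 11.00 11.00 27.00
    endloop
  endfacet
endsolid part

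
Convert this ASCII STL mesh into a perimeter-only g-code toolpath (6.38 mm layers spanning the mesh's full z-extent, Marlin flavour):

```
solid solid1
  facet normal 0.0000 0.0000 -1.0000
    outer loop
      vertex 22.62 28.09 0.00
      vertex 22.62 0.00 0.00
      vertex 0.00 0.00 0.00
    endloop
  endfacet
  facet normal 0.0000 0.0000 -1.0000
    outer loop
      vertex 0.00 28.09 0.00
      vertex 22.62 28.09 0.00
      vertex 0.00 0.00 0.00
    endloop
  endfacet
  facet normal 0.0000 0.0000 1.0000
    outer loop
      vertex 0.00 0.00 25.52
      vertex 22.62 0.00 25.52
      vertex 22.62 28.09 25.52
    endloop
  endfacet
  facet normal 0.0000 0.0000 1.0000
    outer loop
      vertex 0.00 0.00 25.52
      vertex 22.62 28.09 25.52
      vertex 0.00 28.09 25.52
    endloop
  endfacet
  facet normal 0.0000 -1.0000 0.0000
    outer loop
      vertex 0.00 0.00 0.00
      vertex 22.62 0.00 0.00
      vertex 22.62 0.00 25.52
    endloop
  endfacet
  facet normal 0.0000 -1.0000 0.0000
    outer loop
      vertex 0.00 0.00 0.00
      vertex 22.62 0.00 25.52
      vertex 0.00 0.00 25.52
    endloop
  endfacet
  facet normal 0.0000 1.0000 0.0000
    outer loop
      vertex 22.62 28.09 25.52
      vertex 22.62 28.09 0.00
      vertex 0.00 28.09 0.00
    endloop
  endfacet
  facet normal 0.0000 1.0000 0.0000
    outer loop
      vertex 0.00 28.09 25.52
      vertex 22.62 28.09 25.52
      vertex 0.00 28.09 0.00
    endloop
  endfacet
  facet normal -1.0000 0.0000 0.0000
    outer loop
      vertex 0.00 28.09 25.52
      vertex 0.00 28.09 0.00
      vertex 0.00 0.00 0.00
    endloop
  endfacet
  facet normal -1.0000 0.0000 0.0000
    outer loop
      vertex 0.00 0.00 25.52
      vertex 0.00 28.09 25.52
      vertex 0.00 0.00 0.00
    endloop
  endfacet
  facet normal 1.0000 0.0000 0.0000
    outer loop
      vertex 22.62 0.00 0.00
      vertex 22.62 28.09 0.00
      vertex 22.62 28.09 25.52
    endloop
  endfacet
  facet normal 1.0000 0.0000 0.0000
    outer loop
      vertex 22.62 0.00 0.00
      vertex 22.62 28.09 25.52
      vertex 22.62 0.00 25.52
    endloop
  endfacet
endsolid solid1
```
; perimeter-only toolpath
G21 ; units = mm
G90 ; absolute positioning
G28 ; home
; layer 1
G0 Z6.38
G0 X0.00 Y0.00
G1 X22.62 Y0.00
G1 X22.62 Y28.09
G1 X0.00 Y28.09
G1 X0.00 Y0.00
; layer 2
G0 Z12.76
G0 X0.00 Y0.00
G1 X22.62 Y0.00
G1 X22.62 Y28.09
G1 X0.00 Y28.09
G1 X0.00 Y0.00
; layer 3
G0 Z19.14
G0 X0.00 Y0.00
G1 X22.62 Y0.00
G1 X22.62 Y28.09
G1 X0.00 Y28.09
G1 X0.00 Y0.00
; layer 4
G0 Z25.52
G0 X0.00 Y0.00
G1 X22.62 Y0.00
G1 X22.62 Y28.09
G1 X0.00 Y28.09
G1 X0.00 Y0.00
M2 ; end

The solid is a rectangular box, roughly 22.6 × 28.1 mm footprint and 25.5 mm tall. Slicing at Δz = 6.38 mm — 4 equal slices spanning the solid's height, so layer i sits at z = i·h/4 — gives 4 non-empty perimeters. Each is a 4-segment closed polygon; G0 lifts to the layer z and rapids to the start vertex, then G1 traces the edges.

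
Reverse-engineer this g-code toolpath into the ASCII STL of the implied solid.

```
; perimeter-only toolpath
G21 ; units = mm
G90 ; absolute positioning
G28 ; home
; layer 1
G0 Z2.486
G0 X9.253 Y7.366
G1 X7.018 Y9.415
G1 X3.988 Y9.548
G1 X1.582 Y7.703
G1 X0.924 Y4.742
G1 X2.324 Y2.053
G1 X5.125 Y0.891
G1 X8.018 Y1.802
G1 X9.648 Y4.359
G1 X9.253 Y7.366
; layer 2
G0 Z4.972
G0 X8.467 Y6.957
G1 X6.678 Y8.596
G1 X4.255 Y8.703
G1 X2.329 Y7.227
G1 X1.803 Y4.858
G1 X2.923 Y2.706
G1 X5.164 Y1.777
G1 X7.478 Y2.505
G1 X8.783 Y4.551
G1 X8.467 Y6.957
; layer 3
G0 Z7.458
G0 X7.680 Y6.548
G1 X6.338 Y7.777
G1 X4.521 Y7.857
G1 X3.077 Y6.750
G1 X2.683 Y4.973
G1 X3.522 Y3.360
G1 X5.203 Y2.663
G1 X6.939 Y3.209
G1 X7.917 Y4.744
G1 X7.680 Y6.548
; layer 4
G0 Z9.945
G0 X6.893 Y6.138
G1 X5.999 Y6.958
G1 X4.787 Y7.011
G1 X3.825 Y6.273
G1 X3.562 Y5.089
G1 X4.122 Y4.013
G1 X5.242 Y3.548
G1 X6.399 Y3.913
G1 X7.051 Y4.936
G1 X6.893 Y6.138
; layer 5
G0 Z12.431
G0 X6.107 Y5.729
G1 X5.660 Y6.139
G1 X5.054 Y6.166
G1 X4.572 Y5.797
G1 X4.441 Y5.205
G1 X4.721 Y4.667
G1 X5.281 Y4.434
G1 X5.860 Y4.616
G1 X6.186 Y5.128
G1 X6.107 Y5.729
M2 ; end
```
solid part
  facet normal 0.0000 0.0000 -1.0000
    outer loop
      vertex 3.722 10.394 0.000
      vertex 7.357 10.234 0.000
      vertex 10.040 7.775 0.000
    endloop
  endfacet
  facet normal 0.0000 0.0000 -1.0000
    outer loop
      vertex 0.834 8.180 0.000
      vertex 3.722 10.394 0.000
      vertex 10.040 7.775 0.000
    endloop
  endfacet
  facet normal 0.0000 0.0000 -1.0000
    outer loop
      vertex 0.045 4.627 0.000
      vertex 0.834 8.180 0.000
      vertex 10.040 7.775 0.000
    endloop
  endfacet
  facet normal 0.0000 0.0000 -1.0000
    outer loop
      vertex 1.725 1.399 0.000
      vertex 0.045 4.627 0.000
      vertex 10.040 7.775 0.000
    endloop
  endfacet
  facet normal 0.0000 0.0000 -1.0000
    outer loop
      vertex 5.086 0.005 0.000
      vertex 1.725 1.399 0.000
      vertex 10.040 7.775 0.000
    endloop
  endfacet
  facet normal 0.0000 0.0000 -1.0000
    outer loop
      vertex 8.557 1.098 0.000
      vertex 5.086 0.005 0.000
      vertex 10.040 7.775 0.000
    endloop
  endfacet
  facet normal 0.0000 0.0000 -1.0000
    outer loop
      vertex 10.514 4.167 0.000
      vertex 8.557 1.098 0.000
      vertex 10.040 7.775 0.000
    endloop
  endfacet
  facet normal 0.6406 0.6990 0.3178
    outer loop
      vertex 10.040 7.775 0.000
      vertex 7.357 10.234 0.000
      vertex 5.320 5.320 14.917
    endloop
  endfacet
  facet normal 0.0417 0.9473 0.3177
    outer loop
      vertex 7.357 10.234 0.000
      vertex 3.722 10.394 0.000
      vertex 5.320 5.320 14.917
    endloop
  endfacet
  facet normal -0.5769 0.7525 0.3178
    outer loop
      vertex 3.722 10.394 0.000
      vertex 0.834 8.180 0.000
      vertex 5.320 5.320 14.917
    endloop
  endfacet
  facet normal -0.9256 0.2055 0.3178
    outer loop
      vertex 0.834 8.180 0.000
      vertex 0.045 4.627 0.000
      vertex 5.320 5.320 14.917
    endloop
  endfacet
  facet normal -0.8411 -0.4377 0.3178
    outer loop
      vertex 0.045 4.627 0.000
      vertex 1.725 1.399 0.000
      vertex 5.320 5.320 14.917
    endloop
  endfacet
  facet normal -0.3633 -0.8758 0.3178
    outer loop
      vertex 1.725 1.399 0.000
      vertex 5.086 0.005 0.000
      vertex 5.320 5.320 14.917
    endloop
  endfacet
  facet normal 0.2848 -0.9044 0.3178
    outer loop
      vertex 5.086 0.005 0.000
      vertex 8.557 1.098 0.000
      vertex 5.320 5.320 14.917
    endloop
  endfacet
  facet normal 0.7995 -0.5098 0.3178
    outer loop
      vertex 8.557 1.098 0.000
      vertex 10.514 4.167 0.000
      vertex 5.320 5.320 14.917
    endloop
  endfacet
  facet normal 0.9401 0.1235 0.3178
    outer loop
      vertex 10.514 4.167 0.000
      vertex 10.040 7.775 0.000
      vertex 5.320 5.320 14.917
    endloop
  endfacet
endsolid part

The G0 Z moves step by Δz≈2.486 mm. The G1 loops shrink linearly with z, so the solid tapers from its base footprint up to z≈14.9. Closing with a flat bottom cap and the tapered top and triangulating gives 16 facets — a regular 9-sided pyramid, base circumscribed radius ≈ 5.32 mm, apex at z ≈ 14.9 mm.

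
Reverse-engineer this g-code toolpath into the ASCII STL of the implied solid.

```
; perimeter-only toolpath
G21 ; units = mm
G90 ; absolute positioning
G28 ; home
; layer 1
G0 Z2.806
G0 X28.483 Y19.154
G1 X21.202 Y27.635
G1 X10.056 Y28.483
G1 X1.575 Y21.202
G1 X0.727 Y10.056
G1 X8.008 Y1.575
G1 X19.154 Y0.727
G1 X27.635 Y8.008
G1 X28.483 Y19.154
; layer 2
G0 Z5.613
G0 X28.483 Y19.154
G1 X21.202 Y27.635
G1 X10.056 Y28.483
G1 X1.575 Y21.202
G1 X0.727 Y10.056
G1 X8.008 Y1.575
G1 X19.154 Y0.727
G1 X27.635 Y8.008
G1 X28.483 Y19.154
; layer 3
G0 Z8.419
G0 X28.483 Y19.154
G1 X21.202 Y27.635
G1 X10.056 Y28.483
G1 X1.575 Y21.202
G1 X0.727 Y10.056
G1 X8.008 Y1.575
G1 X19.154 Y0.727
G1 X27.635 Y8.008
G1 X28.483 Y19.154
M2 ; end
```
solid part
  facet normal 0.0000 0.0000 -1.0000
    outer loop
      vertex 10.056 28.483 0.000
      vertex 21.202 27.635 0.000
      vertex 28.483 19.154 0.000
    endloop
  endfacet
  facet normal 0.0000 0.0000 -1.0000
    outer loop
      vertex 1.575 21.202 0.000
      vertex 10.056 28.483 0.000
      vertex 28.483 19.154 0.000
    endloop
  endfacet
  facet normal 0.0000 0.0000 -1.0000
    outer loop
      vertex 0.727 10.056 0.000
      vertex 1.575 21.202 0.000
      vertex 28.483 19.154 0.000
    endloop
  endfacet
  facet normal 0.0000 0.0000 -1.0000
    outer loop
      vertex 8.008 1.575 0.000
      vertex 0.727 10.056 0.000
      vertex 28.483 19.154 0.000
    endloop
  endfacet
  facet normal 0.0000 0.0000 -1.0000
    outer loop
      vertex 19.154 0.727 0.000
      vertex 8.008 1.575 0.000
      vertex 28.483 19.154 0.000
    endloop
  endfacet
  facet normal 0.0000 0.0000 -1.0000
    outer loop
      vertex 27.635 8.008 0.000
      vertex 19.154 0.727 0.000
      vertex 28.483 19.154 0.000
    endloop
  endfacet
  facet normal 0.0000 0.0000 1.0000
    outer loop
      vertex 28.483 19.154 8.419
      vertex 21.202 27.635 8.419
      vertex 10.056 28.483 8.419
    endloop
  endfacet
  facet normal 0.0000 0.0000 1.0000
    outer loop
      vertex 28.483 19.154 8.419
      vertex 10.056 28.483 8.419
      vertex 1.575 21.202 8.419
    endloop
  endfacet
  facet normal 0.0000 0.0000 1.0000
    outer loop
      vertex 28.483 19.154 8.419
      vertex 1.575 21.202 8.419
      vertex 0.727 10.056 8.419
    endloop
  endfacet
  facet normal 0.0000 0.0000 1.0000
    outer loop
      vertex 28.483 19.154 8.419
      vertex 0.727 10.056 8.419
      vertex 8.008 1.575 8.419
    endloop
  endfacet
  facet normal 0.0000 0.0000 1.0000
    outer loop
      vertex 28.483 19.154 8.419
      vertex 8.008 1.575 8.419
      vertex 19.154 0.727 8.419
    endloop
  endfacet
  facet normal 0.0000 0.0000 1.0000
    outer loop
      vertex 28.483 19.154 8.419
      vertex 19.154 0.727 8.419
      vertex 27.635 8.008 8.419
    endloop
  endfacet
  facet normal 0.7587 0.6514 0.0000
    outer loop
      vertex 28.483 19.154 0.000
      vertex 21.202 27.635 0.000
      vertex 21.202 27.635 8.419
    endloop
  endfacet
  facet normal 0.7587 0.6514 0.0000
    outer loop
      vertex 28.483 19.154 0.000
      vertex 21.202 27.635 8.419
      vertex 28.483 19.154 8.419
    endloop
  endfacet
  facet normal 0.0759 0.9971 0.0000
    outer loop
      vertex 21.202 27.635 0.000
      vertex 10.056 28.483 0.000
      vertex 10.056 28.483 8.419
    endloop
  endfacet
  facet normal 0.0759 0.9971 0.0000
    outer loop
      vertex 21.202 27.635 0.000
      vertex 10.056 28.483 8.419
      vertex 21.202 27.635 8.419
    endloop
  endfacet
  facet normal -0.6514 0.7587 0.0000
    outer loop
      vertex 10.056 28.483 0.000
      vertex 1.575 21.202 0.000
      vertex 1.575 21.202 8.419
    endloop
  endfacet
  facet normal -0.6514 0.7587 0.0000
    outer loop
      vertex 10.056 28.483 0.000
      vertex 1.575 21.202 8.419
      vertex 10.056 28.483 8.419
    endloop
  endfacet
  facet normal -0.9971 0.0759 0.0000
    outer loop
      vertex 1.575 21.202 0.000
      vertex 0.727 10.056 0.000
      vertex 0.727 10.056 8.419
    endloop
  endfacet
  facet normal -0.9971 0.0759 0.0000
    outer loop
      vertex 1.575 21.202 0.000
      vertex 0.727 10.056 8.419
      vertex 1.575 21.202 8.419
    endloop
  endfacet
  facet normal -0.7587 -0.6514 0.0000
    outer loop
      vertex 0.727 10.056 0.000
      vertex 8.008 1.575 0.000
      vertex 8.008 1.575 8.419
    endloop
  endfacet
  facet normal -0.7587 -0.6514 0.0000
    outer loop
      vertex 0.727 10.056 0.000
      vertex 8.008 1.575 8.419
      vertex 0.727 10.056 8.419
    endloop
  endfacet
  facet normal -0.0759 -0.9971 0.0000
    outer loop
      vertex 8.008 1.575 0.000
      vertex 19.154 0.727 0.000
      vertex 19.154 0.727 8.419
    endloop
  endfacet
  facet normal -0.0759 -0.9971 0.0000
    outer loop
      vertex 8.008 1.575 0.000
      vertex 19.154 0.727 8.419
      vertex 8.008 1.575 8.419
    endloop
  endfacet
  facet normal 0.6514 -0.7587 0.0000
    outer loop
      vertex 19.154 0.727 0.000
      vertex 27.635 8.008 0.000
      vertex 27.635 8.008 8.419
    endloop
  endfacet
  facet normal 0.6514 -0.7587 0.0000
    outer loop
      vertex 19.154 0.727 0.000
      vertex 27.635 8.008 8.419
      vertex 19.154 0.727 8.419
    endloop
  endfacet
  facet normal 0.9971 -0.0759 0.0000
    outer loop
      vertex 27.635 8.008 0.000
      vertex 28.483 19.154 0.000
      vertex 28.483 19.154 8.419
    endloop
  endfacet
  facet normal 0.9971 -0.0759 0.0000
    outer loop
      vertex 27.635 8.008 0.000
      vertex 28.483 19.154 8.419
      vertex 27.635 8.008 8.419
    endloop
  endfacet
endsolid part

The G0 Z moves step by Δz≈2.806 mm. Every layer's G1 loop is the same polygon, so the solid is a straight extrusion of it from z=0 to z≈8.42. Closing with flat bottom and top caps and triangulating gives 28 facets — a regular 8-sided prism (a cylinder approximated with 8 flat sides), circumscribed radius ≈ 14.6 mm, height ≈ 8.42 mm.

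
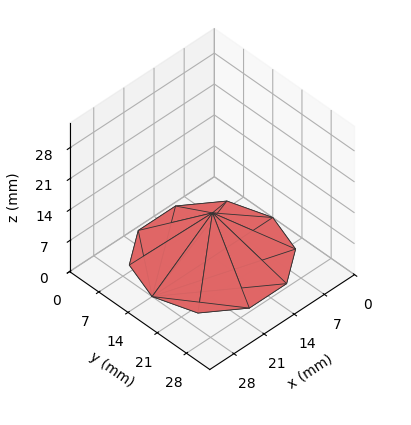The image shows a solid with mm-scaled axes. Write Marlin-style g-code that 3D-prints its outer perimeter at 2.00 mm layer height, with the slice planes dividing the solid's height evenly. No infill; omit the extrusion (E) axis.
Reading the render: the shape is a regular 10-sided pyramid, base circumscribed radius ≈ 14 mm, apex at z ≈ 10 mm (dimensions read to the nearest mm from the axis ticks). For the g-code, the solid's height is divided into equal slices at the stated Δz and each level perimeter traced with G1 moves after a G0 lift.

; perimeter-only toolpath
G21 ; units = mm
G90 ; absolute positioning
G28 ; home
; layer 1
G0 Z2.00
G0 X25.20 Y14.00
G1 X23.06 Y20.58
G1 X17.46 Y24.65
G1 X10.54 Y24.65
G1 X4.94 Y20.58
G1 X2.80 Y14.00
G1 X4.94 Y7.42
G1 X10.54 Y3.35
G1 X17.46 Y3.35
G1 X23.06 Y7.42
G1 X25.20 Y14.00
; layer 2
G0 Z4.00
G0 X22.40 Y14.00
G1 X20.80 Y18.94
G1 X16.60 Y21.99
G1 X11.40 Y21.99
G1 X7.20 Y18.94
G1 X5.60 Y14.00
G1 X7.20 Y9.06
G1 X11.40 Y6.01
G1 X16.60 Y6.01
G1 X20.80 Y9.06
G1 X22.40 Y14.00
; layer 3
G0 Z6.00
G0 X19.60 Y14.00
G1 X18.53 Y17.29
G1 X15.73 Y19.32
G1 X12.27 Y19.32
G1 X9.47 Y17.29
G1 X8.40 Y14.00
G1 X9.47 Y10.71
G1 X12.27 Y8.68
G1 X15.73 Y8.68
G1 X18.53 Y10.71
G1 X19.60 Y14.00
; layer 4
G0 Z8.00
G0 X16.80 Y14.00
G1 X16.27 Y15.65
G1 X14.87 Y16.66
G1 X13.13 Y16.66
G1 X11.73 Y15.65
G1 X11.20 Y14.00
G1 X11.73 Y12.35
G1 X13.13 Y11.34
G1 X14.87 Y11.34
G1 X16.27 Y12.35
G1 X16.80 Y14.00
M2 ; end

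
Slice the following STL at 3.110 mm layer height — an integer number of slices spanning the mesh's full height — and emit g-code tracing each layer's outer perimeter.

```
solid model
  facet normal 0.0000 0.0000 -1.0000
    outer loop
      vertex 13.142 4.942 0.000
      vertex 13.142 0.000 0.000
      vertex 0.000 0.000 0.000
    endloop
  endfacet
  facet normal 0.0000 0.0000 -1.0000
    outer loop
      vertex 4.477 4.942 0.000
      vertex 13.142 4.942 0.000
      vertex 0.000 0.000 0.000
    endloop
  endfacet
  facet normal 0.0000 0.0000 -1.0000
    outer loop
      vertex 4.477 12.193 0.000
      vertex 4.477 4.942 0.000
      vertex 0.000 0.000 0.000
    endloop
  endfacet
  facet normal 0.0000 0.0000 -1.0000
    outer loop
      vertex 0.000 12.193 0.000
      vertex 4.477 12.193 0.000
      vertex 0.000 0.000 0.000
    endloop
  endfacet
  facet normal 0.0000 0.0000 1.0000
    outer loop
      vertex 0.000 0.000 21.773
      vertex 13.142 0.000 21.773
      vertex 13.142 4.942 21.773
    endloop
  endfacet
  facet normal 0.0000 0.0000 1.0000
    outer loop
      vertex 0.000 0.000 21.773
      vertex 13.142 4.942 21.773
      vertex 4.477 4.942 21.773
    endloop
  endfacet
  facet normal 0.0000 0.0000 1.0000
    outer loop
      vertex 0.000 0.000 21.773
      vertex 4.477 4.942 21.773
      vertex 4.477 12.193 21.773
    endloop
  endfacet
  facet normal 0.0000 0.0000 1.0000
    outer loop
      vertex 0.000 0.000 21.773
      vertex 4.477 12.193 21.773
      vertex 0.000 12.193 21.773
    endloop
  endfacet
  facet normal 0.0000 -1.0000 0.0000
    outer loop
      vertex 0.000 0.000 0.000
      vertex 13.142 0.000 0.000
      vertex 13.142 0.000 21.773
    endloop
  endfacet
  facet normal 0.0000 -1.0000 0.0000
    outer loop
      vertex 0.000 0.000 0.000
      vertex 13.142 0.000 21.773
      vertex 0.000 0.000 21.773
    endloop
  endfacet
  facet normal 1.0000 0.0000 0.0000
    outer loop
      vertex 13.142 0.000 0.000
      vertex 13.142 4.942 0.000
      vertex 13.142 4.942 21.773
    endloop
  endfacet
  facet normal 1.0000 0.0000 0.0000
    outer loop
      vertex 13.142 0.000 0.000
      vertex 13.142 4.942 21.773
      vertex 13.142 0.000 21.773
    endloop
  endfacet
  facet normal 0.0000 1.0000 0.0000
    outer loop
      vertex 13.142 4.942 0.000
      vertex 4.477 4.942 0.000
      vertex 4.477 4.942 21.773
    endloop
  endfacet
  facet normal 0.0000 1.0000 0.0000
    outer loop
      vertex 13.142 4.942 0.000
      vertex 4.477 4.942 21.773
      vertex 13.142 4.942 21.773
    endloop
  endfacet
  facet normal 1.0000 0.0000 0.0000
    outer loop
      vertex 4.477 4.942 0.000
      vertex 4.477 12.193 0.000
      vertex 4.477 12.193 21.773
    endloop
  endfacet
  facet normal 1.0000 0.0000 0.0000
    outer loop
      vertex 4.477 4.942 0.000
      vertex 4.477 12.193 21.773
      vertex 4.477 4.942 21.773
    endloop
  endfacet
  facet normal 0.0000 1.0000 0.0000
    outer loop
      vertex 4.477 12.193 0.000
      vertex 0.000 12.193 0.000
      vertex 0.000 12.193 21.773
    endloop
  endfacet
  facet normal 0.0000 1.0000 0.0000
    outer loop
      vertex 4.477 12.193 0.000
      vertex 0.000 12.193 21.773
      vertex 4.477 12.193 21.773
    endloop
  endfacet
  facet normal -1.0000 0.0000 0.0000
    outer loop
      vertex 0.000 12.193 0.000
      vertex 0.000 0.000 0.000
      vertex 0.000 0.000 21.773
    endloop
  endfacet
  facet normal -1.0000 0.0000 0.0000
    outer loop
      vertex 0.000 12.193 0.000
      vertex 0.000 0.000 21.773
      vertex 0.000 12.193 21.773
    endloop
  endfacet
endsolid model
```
; perimeter-only toolpath
G21 ; units = mm
G90 ; absolute positioning
G28 ; home
; layer 1
G0 Z3.110
G0 X0.000 Y0.000
G1 X13.142 Y0.000
G1 X13.142 Y4.942
G1 X4.477 Y4.942
G1 X4.477 Y12.193
G1 X0.000 Y12.193
G1 X0.000 Y0.000
; layer 2
G0 Z6.221
G0 X0.000 Y0.000
G1 X13.142 Y0.000
G1 X13.142 Y4.942
G1 X4.477 Y4.942
G1 X4.477 Y12.193
G1 X0.000 Y12.193
G1 X0.000 Y0.000
; layer 3
G0 Z9.331
G0 X0.000 Y0.000
G1 X13.142 Y0.000
G1 X13.142 Y4.942
G1 X4.477 Y4.942
G1 X4.477 Y12.193
G1 X0.000 Y12.193
G1 X0.000 Y0.000
; layer 4
G0 Z12.442
G0 X0.000 Y0.000
G1 X13.142 Y0.000
G1 X13.142 Y4.942
G1 X4.477 Y4.942
G1 X4.477 Y12.193
G1 X0.000 Y12.193
G1 X0.000 Y0.000
; layer 5
G0 Z15.552
G0 X0.000 Y0.000
G1 X13.142 Y0.000
G1 X13.142 Y4.942
G1 X4.477 Y4.942
G1 X4.477 Y12.193
G1 X0.000 Y12.193
G1 X0.000 Y0.000
; layer 6
G0 Z18.663
G0 X0.000 Y0.000
G1 X13.142 Y0.000
G1 X13.142 Y4.942
G1 X4.477 Y4.942
G1 X4.477 Y12.193
G1 X0.000 Y12.193
G1 X0.000 Y0.000
; layer 7
G0 Z21.773
G0 X0.000 Y0.000
G1 X13.142 Y0.000
G1 X13.142 Y4.942
G1 X4.477 Y4.942
G1 X4.477 Y12.193
G1 X0.000 Y12.193
G1 X0.000 Y0.000
M2 ; end

The solid is an L-shaped prism: outer 13.1 × 12.2 mm, arm thicknesses ≈ 4.94 mm (horizontal) and 4.48 mm (vertical), extruded 21.8 mm in z. Slicing at Δz = 3.110 mm — 7 equal slices spanning the solid's height, so layer i sits at z = i·h/7 — gives 7 non-empty perimeters. Each is a 6-segment closed polygon; G0 lifts to the layer z and rapids to the start vertex, then G1 traces the edges.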